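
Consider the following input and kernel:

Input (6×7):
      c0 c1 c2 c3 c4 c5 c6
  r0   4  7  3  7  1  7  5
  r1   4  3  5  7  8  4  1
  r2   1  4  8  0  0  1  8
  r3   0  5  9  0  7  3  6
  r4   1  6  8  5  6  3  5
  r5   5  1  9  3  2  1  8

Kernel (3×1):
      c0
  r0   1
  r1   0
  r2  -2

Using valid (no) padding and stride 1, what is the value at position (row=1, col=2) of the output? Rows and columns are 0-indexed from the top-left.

-13

The receptive field on the input at this output position is [5 / 8 / 9]. Elementwise product with the kernel and sum: 5·1 + 9·-2.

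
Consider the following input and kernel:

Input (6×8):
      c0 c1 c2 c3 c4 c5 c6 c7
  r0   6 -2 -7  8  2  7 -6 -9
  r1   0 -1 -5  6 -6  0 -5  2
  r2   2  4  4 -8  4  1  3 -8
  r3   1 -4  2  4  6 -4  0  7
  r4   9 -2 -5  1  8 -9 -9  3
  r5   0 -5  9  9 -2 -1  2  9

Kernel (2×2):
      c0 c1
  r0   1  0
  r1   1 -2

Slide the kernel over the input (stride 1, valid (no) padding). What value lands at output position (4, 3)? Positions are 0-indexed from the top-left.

The receptive field on the input at this output position is [1 8 / 9 -2]. Elementwise product with the kernel and sum: 1·1 + 9·1 + -2·-2.

14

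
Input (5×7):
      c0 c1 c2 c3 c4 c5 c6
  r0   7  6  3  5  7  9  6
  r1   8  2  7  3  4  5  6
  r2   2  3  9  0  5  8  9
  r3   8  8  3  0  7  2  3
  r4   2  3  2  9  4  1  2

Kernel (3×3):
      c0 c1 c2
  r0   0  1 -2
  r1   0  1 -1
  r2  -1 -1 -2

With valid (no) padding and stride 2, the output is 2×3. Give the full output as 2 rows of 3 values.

Output[0,0]: The receptive field on the input at this output position is [7 6 3 / 8 2 7 / 2 3 9]. Elementwise product with the kernel and sum: 6·1 + 3·-2 + 2·1 + 7·-1 + 2·-1 + 3·-1 + 9·-2.
Output[0,1]: The receptive field on the input at this output position is [3 5 7 / 7 3 4 / 9 0 5]. Elementwise product with the kernel and sum: 5·1 + 7·-2 + 3·1 + 4·-1 + 9·-1 + 0·-1 + 5·-2.

-28 -29 -35
-19 -36 -20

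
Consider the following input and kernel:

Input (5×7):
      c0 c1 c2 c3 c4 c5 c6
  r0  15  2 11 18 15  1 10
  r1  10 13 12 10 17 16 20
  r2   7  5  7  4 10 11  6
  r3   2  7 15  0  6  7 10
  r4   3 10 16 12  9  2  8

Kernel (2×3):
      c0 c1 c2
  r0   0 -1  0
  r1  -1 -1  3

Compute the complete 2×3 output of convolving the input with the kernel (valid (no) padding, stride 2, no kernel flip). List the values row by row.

11 11 26
31 -1 6

Output[0,0]: The receptive field on the input at this output position is [15 2 11 / 10 13 12]. Elementwise product with the kernel and sum: 2·-1 + 10·-1 + 13·-1 + 12·3.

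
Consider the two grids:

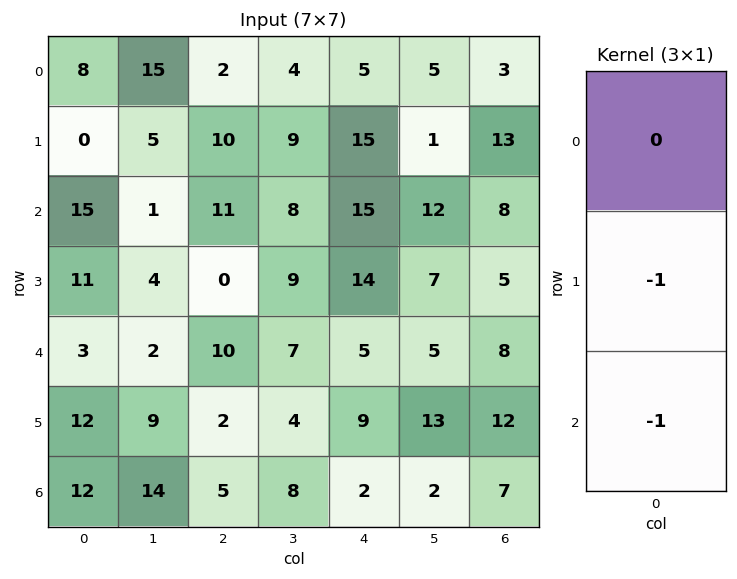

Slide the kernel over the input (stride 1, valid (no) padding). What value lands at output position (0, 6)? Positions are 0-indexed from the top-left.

The receptive field on the input at this output position is [3 / 13 / 8]. Elementwise product with the kernel and sum: 13·-1 + 8·-1.

-21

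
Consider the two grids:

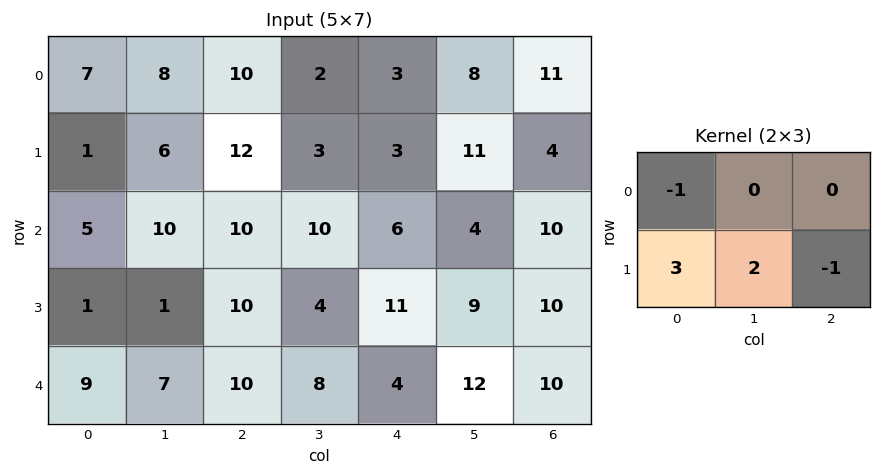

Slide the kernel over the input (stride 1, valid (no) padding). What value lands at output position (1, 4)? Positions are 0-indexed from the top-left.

The receptive field on the input at this output position is [3 11 4 / 6 4 10]. Elementwise product with the kernel and sum: 3·-1 + 6·3 + 4·2 + 10·-1.

13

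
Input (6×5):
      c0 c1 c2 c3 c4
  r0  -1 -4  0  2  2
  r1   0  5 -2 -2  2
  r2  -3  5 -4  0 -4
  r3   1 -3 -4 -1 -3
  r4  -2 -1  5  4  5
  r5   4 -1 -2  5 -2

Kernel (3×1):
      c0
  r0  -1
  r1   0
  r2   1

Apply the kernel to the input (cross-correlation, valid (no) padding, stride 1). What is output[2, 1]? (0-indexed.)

The receptive field on the input at this output position is [5 / -3 / -1]. Elementwise product with the kernel and sum: 5·-1 + -1·1.

-6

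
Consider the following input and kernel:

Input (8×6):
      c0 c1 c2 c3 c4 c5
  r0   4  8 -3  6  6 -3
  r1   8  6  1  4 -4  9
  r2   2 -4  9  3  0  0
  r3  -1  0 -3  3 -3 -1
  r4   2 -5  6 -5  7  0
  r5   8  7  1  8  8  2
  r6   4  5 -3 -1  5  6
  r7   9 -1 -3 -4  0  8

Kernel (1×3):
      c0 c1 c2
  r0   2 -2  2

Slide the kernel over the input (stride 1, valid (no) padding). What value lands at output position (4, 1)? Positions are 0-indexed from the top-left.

-32

The receptive field on the input at this output position is [-5 6 -5]. Elementwise product with the kernel and sum: -5·2 + 6·-2 + -5·2.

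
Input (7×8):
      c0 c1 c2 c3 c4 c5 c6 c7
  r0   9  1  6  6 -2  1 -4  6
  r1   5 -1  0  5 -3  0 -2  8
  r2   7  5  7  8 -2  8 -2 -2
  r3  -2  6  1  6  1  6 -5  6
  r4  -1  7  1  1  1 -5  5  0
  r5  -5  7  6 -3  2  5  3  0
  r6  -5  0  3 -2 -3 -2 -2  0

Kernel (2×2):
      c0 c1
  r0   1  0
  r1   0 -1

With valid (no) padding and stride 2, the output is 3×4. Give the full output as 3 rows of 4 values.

Output[0,0]: The receptive field on the input at this output position is [9 1 / 5 -1]. Elementwise product with the kernel and sum: 9·1 + -1·-1.
Output[0,1]: The receptive field on the input at this output position is [6 6 / 0 5]. Elementwise product with the kernel and sum: 6·1 + 5·-1.

10 1 -2 -12
1 1 -8 -8
-8 4 -4 5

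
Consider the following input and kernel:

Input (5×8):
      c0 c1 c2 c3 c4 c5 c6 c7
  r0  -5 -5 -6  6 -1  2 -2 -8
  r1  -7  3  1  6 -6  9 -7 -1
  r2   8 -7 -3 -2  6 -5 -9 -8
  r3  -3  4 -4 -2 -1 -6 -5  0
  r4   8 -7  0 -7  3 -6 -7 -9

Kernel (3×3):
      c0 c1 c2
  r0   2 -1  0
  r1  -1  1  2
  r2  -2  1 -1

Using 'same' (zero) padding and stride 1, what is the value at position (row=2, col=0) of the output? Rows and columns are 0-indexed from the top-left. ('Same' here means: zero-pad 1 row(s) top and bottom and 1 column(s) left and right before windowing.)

-6

The receptive field on the zero-padded input at this output position is [0 -7 3 / 0 8 -7 / 0 -3 4]. Elementwise product with the kernel and sum: 0·2 + -7·-1 + 0·-1 + 8·1 + -7·2 + 0·-2 + -3·1 + 4·-1.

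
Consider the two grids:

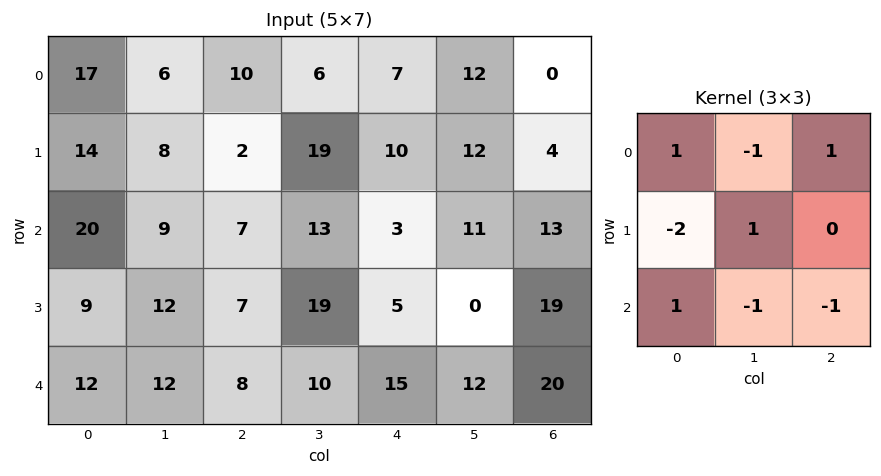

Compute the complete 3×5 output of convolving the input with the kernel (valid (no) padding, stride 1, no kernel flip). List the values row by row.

Output[0,0]: The receptive field on the input at this output position is [17 6 10 / 14 8 2 / 20 9 7]. Elementwise product with the kernel and sum: 17·1 + 6·-1 + 10·1 + 14·-2 + 8·1 + 20·1 + 9·-1 + 7·-1.
Output[0,1]: The receptive field on the input at this output position is [6 10 6 / 8 2 19 / 9 7 13]. Elementwise product with the kernel and sum: 6·1 + 10·-1 + 6·1 + 8·-2 + 2·1 + 9·1 + 7·-1 + 13·-1.

5 -23 17 -18 -34
-33 0 -25 12 -7
4 -8 -15 -29 -22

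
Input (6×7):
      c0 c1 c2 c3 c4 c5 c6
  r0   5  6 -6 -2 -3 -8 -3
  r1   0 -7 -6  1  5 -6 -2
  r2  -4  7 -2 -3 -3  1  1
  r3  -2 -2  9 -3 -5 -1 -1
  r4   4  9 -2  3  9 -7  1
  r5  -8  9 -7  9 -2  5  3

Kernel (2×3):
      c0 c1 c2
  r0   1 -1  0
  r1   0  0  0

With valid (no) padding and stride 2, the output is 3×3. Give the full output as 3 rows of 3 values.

-1 -4 5
-11 1 -4
-5 -5 16

Output[0,0]: The receptive field on the input at this output position is [5 6 -6 / 0 -7 -6]. Elementwise product with the kernel and sum: 5·1 + 6·-1.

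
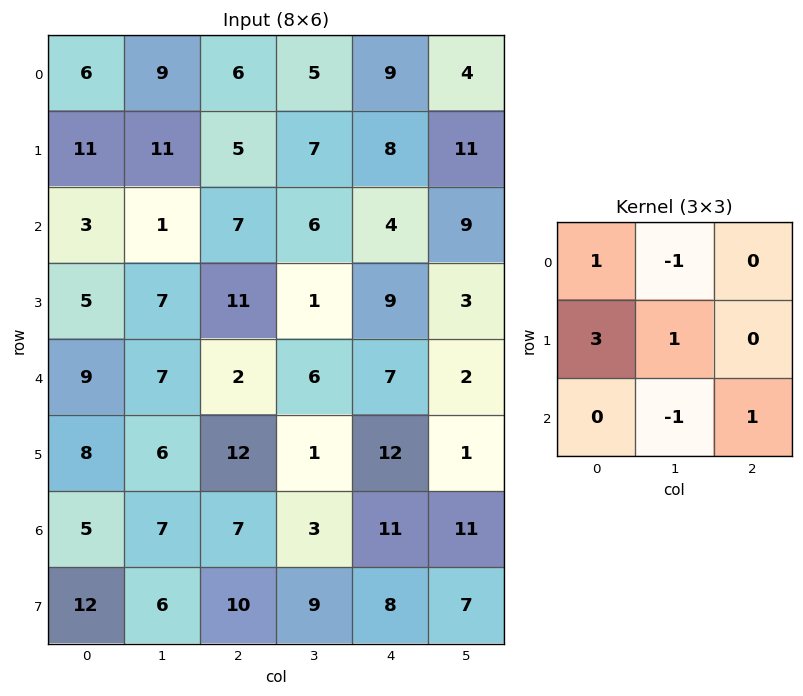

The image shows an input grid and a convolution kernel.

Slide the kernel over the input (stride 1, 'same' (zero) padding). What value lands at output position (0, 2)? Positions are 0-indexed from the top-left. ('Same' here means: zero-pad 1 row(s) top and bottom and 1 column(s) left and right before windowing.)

The receptive field on the zero-padded input at this output position is [0 0 0 / 9 6 5 / 11 5 7]. Elementwise product with the kernel and sum: 0·1 + 0·-1 + 9·3 + 6·1 + 5·-1 + 7·1.

35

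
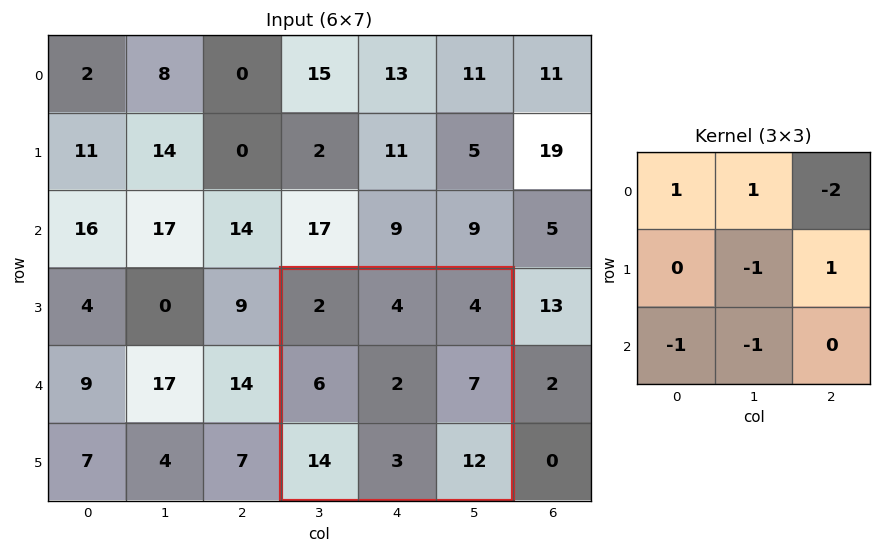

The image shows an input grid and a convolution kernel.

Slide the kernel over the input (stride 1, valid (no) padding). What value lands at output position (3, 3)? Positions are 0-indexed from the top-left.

The receptive field on the input at this output position is [2 4 4 / 6 2 7 / 14 3 12]. Elementwise product with the kernel and sum: 2·1 + 4·1 + 4·-2 + 2·-1 + 7·1 + 14·-1 + 3·-1.

-14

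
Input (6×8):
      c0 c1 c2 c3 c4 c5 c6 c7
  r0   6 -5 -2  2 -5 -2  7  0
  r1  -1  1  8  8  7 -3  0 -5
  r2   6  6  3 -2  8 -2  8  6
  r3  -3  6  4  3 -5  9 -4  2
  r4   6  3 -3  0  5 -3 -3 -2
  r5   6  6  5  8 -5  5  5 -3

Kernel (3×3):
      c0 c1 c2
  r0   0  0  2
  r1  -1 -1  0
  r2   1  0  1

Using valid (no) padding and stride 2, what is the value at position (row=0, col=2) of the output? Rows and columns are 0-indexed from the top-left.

The receptive field on the input at this output position is [-5 -2 7 / 7 -3 0 / 8 -2 8]. Elementwise product with the kernel and sum: 7·2 + 7·-1 + -3·-1 + 8·1 + 8·1.

26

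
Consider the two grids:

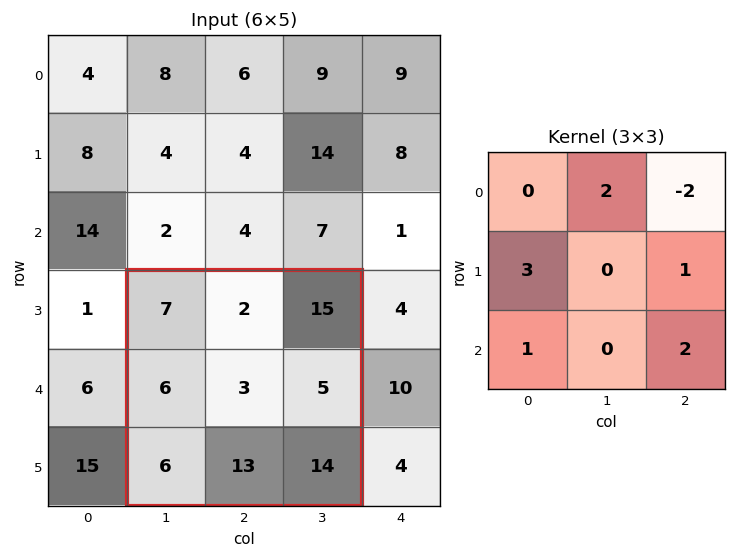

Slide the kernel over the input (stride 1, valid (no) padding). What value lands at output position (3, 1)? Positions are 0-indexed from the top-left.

The receptive field on the input at this output position is [7 2 15 / 6 3 5 / 6 13 14]. Elementwise product with the kernel and sum: 2·2 + 15·-2 + 6·3 + 5·1 + 6·1 + 14·2.

31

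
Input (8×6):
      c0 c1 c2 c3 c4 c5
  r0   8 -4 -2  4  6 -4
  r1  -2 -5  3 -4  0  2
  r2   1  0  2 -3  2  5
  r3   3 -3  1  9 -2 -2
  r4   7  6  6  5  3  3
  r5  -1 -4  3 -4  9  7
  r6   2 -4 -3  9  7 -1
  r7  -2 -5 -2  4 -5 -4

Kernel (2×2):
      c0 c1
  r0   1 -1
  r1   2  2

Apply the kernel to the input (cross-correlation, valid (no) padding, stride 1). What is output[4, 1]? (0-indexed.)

-2

The receptive field on the input at this output position is [6 6 / -4 3]. Elementwise product with the kernel and sum: 6·1 + 6·-1 + -4·2 + 3·2.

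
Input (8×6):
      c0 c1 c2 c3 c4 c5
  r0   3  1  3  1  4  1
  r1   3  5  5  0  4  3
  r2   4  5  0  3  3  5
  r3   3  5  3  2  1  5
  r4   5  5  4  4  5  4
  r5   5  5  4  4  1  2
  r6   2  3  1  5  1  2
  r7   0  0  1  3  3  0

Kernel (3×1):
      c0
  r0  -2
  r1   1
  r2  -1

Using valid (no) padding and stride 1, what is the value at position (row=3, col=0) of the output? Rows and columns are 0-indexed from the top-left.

-6

The receptive field on the input at this output position is [3 / 5 / 5]. Elementwise product with the kernel and sum: 3·-2 + 5·1 + 5·-1.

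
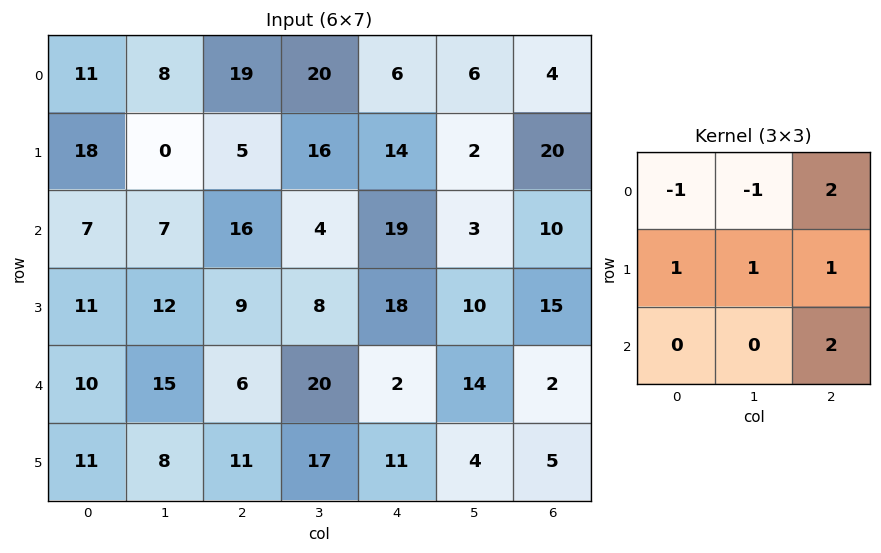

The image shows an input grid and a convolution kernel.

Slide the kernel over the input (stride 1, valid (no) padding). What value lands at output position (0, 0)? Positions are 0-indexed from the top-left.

74

The receptive field on the input at this output position is [11 8 19 / 18 0 5 / 7 7 16]. Elementwise product with the kernel and sum: 11·-1 + 8·-1 + 19·2 + 18·1 + 0·1 + 5·1 + 16·2.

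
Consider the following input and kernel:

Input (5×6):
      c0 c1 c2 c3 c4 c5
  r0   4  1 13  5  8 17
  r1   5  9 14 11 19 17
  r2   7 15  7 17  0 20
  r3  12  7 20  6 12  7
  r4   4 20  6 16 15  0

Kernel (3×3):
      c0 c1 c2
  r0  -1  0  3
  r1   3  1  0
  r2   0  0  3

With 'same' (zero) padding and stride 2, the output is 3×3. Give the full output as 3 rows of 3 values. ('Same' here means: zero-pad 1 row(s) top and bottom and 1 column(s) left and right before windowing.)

31 49 74
55 94 112
25 77 78

Output[0,0]: The receptive field on the zero-padded input at this output position is [0 0 0 / 0 4 1 / 0 5 9]. Elementwise product with the kernel and sum: 0·-1 + 0·3 + 0·3 + 4·1 + 9·3.
Output[0,1]: The receptive field on the zero-padded input at this output position is [0 0 0 / 1 13 5 / 9 14 11]. Elementwise product with the kernel and sum: 0·-1 + 0·3 + 1·3 + 13·1 + 11·3.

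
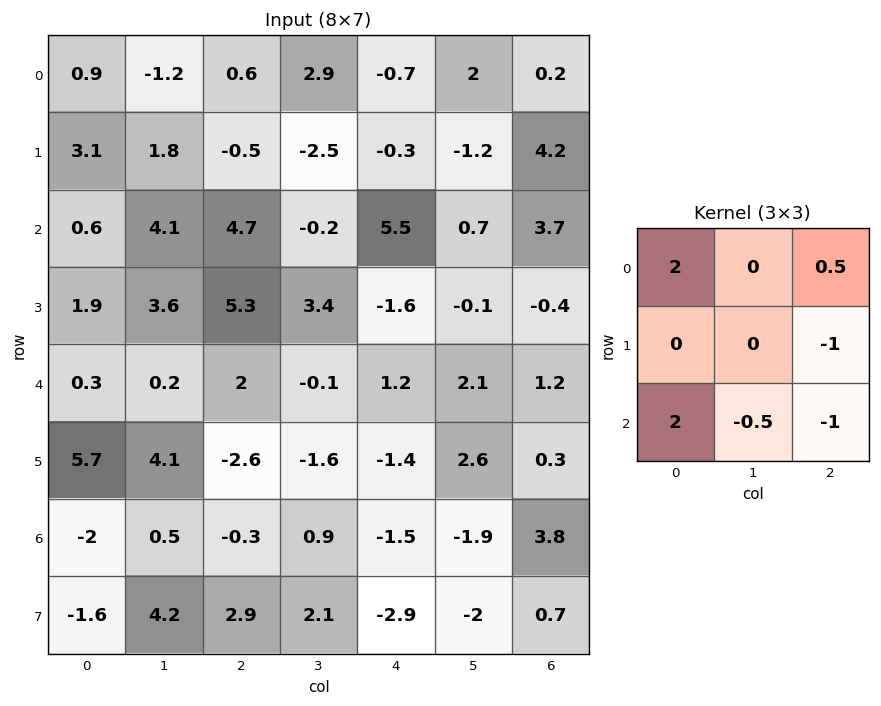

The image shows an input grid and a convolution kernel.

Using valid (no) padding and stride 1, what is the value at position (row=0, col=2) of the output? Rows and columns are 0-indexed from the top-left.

The receptive field on the input at this output position is [0.6 2.9 -0.7 / -0.5 -2.5 -0.3 / 4.7 -0.2 5.5]. Elementwise product with the kernel and sum: 0.6·2 + -0.7·0.5 + -0.3·-1 + 4.7·2 + -0.2·-0.5 + 5.5·-1.

5.15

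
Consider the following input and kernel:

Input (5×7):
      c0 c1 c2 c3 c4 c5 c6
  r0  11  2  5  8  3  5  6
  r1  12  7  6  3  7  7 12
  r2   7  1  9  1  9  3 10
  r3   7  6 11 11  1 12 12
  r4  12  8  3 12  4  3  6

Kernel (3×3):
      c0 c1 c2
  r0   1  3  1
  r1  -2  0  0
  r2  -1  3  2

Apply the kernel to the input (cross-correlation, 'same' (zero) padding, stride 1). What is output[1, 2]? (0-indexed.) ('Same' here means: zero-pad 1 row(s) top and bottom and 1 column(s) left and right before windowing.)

39

The receptive field on the zero-padded input at this output position is [2 5 8 / 7 6 3 / 1 9 1]. Elementwise product with the kernel and sum: 2·1 + 5·3 + 8·1 + 7·-2 + 1·-1 + 9·3 + 1·2.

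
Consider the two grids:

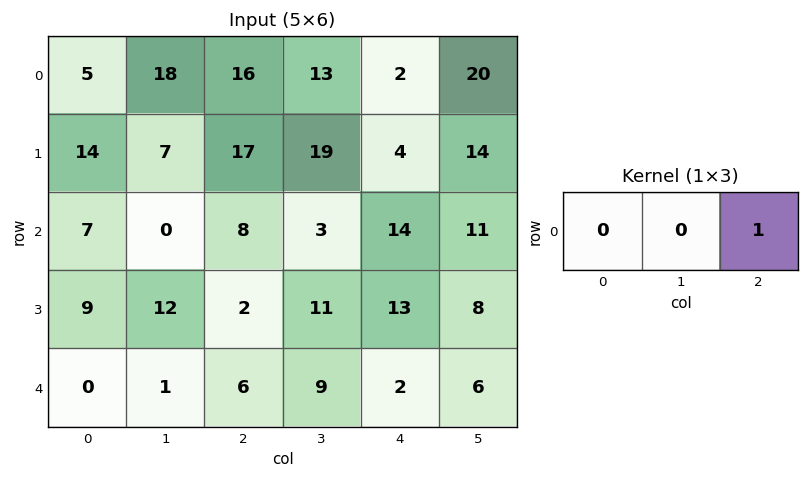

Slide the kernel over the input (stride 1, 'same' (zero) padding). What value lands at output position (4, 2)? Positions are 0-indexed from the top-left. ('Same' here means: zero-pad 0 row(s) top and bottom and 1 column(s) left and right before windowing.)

The receptive field on the zero-padded input at this output position is [1 6 9]. Elementwise product with the kernel and sum: 9·1.

9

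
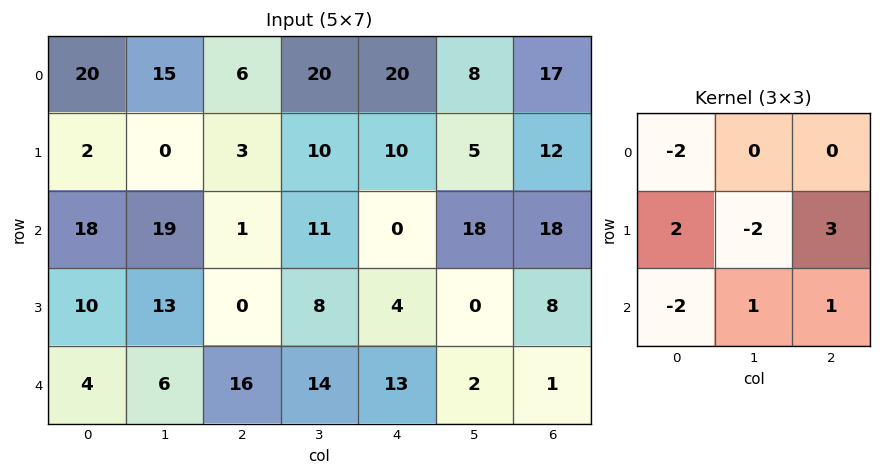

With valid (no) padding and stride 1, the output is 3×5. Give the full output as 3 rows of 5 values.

-43 -32 13 -29 42
-10 51 -14 44 -2
-28 30 -11 -27 9

Output[0,0]: The receptive field on the input at this output position is [20 15 6 / 2 0 3 / 18 19 1]. Elementwise product with the kernel and sum: 20·-2 + 2·2 + 0·-2 + 3·3 + 18·-2 + 19·1 + 1·1.
Output[0,1]: The receptive field on the input at this output position is [15 6 20 / 0 3 10 / 19 1 11]. Elementwise product with the kernel and sum: 15·-2 + 0·2 + 3·-2 + 10·3 + 19·-2 + 1·1 + 11·1.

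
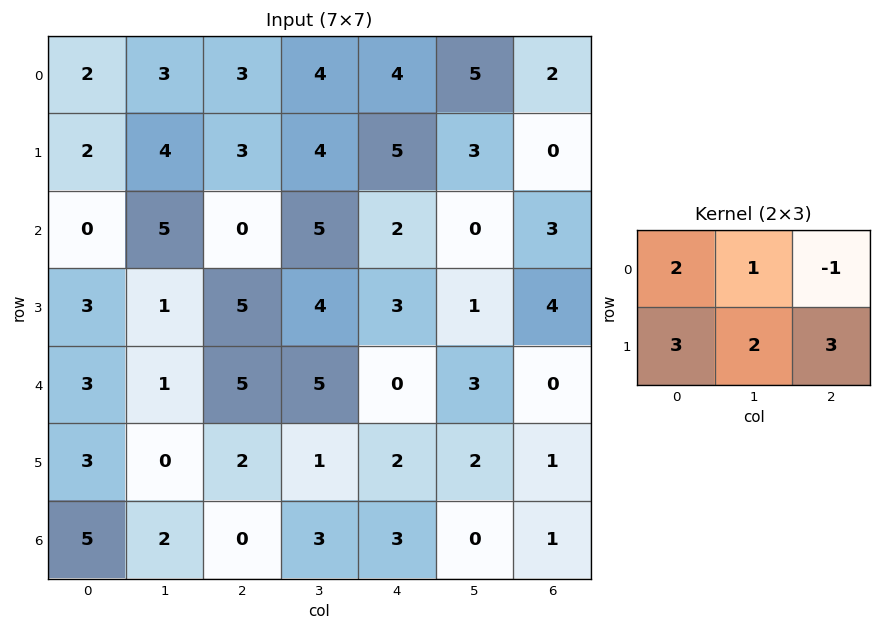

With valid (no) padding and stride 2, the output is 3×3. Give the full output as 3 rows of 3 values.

Output[0,0]: The receptive field on the input at this output position is [2 3 3 / 2 4 3]. Elementwise product with the kernel and sum: 2·2 + 3·1 + 3·-1 + 2·3 + 4·2 + 3·3.

27 38 32
31 35 24
17 29 16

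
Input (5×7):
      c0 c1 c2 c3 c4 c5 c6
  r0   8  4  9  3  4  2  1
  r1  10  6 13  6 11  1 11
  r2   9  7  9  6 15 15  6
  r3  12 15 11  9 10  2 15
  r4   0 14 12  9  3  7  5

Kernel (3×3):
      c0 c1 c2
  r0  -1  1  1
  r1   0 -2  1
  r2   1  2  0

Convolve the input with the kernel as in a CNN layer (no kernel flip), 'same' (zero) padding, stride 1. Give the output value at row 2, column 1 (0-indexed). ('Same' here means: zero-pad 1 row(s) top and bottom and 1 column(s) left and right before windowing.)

46

The receptive field on the zero-padded input at this output position is [10 6 13 / 9 7 9 / 12 15 11]. Elementwise product with the kernel and sum: 10·-1 + 6·1 + 13·1 + 7·-2 + 9·1 + 12·1 + 15·2.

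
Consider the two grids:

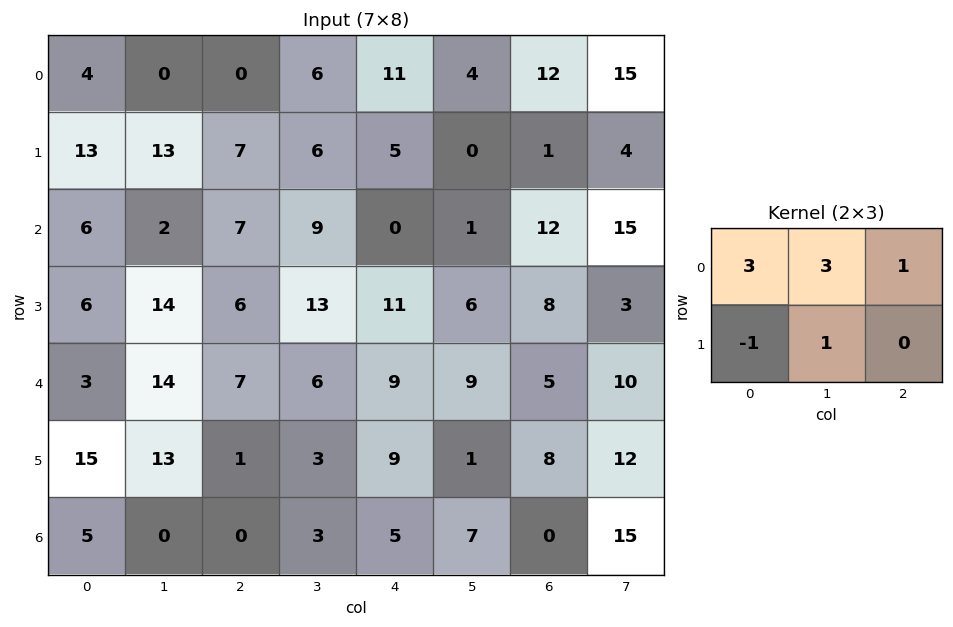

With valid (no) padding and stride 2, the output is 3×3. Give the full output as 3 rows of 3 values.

12 28 52
39 55 10
56 50 51

Output[0,0]: The receptive field on the input at this output position is [4 0 0 / 13 13 7]. Elementwise product with the kernel and sum: 4·3 + 0·3 + 0·1 + 13·-1 + 13·1.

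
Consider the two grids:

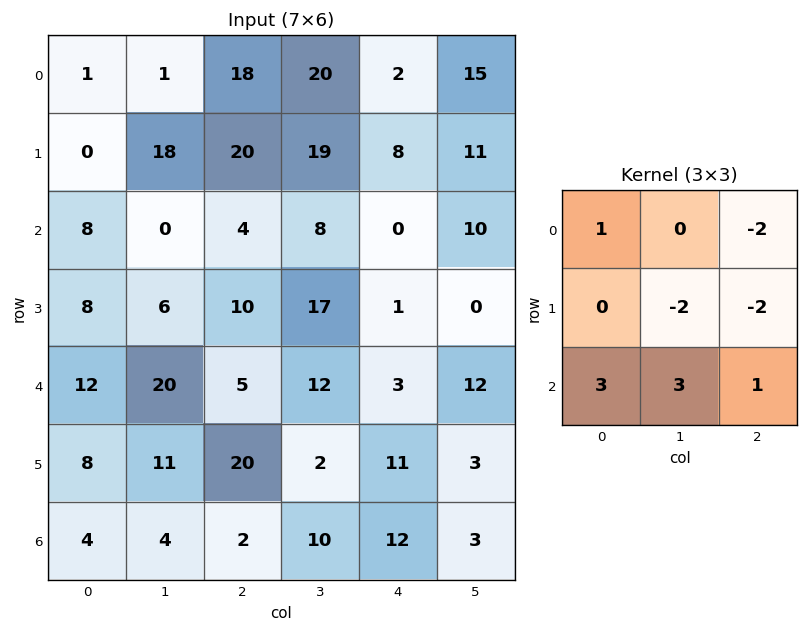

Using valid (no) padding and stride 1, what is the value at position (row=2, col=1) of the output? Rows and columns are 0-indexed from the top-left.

The receptive field on the input at this output position is [0 4 8 / 6 10 17 / 20 5 12]. Elementwise product with the kernel and sum: 0·1 + 8·-2 + 10·-2 + 17·-2 + 20·3 + 5·3 + 12·1.

17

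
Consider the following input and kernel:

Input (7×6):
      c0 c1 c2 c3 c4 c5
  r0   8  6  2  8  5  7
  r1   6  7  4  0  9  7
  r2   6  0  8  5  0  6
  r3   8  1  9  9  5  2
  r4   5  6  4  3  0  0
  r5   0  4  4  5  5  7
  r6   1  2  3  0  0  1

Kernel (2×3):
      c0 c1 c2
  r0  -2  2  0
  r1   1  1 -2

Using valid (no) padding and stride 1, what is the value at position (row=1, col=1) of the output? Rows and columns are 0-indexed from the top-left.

The receptive field on the input at this output position is [7 4 0 / 0 8 5]. Elementwise product with the kernel and sum: 7·-2 + 4·2 + 0·1 + 8·1 + 5·-2.

-8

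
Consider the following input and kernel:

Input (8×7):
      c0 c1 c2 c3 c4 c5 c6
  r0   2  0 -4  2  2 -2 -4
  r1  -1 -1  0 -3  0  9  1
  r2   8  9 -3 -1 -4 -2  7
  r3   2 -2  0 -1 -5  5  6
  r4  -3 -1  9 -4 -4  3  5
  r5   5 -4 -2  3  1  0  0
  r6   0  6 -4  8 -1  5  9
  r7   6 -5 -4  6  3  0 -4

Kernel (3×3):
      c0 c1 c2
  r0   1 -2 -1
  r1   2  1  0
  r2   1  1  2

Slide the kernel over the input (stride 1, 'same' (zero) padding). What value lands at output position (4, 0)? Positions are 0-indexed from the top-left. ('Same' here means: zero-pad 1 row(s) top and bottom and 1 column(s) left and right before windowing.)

-8

The receptive field on the zero-padded input at this output position is [0 2 -2 / 0 -3 -1 / 0 5 -4]. Elementwise product with the kernel and sum: 0·1 + 2·-2 + -2·-1 + 0·2 + -3·1 + 0·1 + 5·1 + -4·2.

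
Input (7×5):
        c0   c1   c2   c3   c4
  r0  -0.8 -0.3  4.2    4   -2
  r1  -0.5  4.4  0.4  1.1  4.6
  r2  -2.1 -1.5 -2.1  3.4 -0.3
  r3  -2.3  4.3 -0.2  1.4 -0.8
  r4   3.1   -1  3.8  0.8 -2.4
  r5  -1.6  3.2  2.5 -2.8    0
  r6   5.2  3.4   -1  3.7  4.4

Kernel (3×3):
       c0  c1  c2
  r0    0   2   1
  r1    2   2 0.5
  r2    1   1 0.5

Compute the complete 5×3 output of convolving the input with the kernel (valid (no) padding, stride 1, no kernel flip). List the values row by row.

Output[0,0]: The receptive field on the input at this output position is [-0.8 -0.3 4.2 / -0.5 4.4 0.4 / -2.1 -1.5 -2.1]. Elementwise product with the kernel and sum: -0.3·2 + 4.2·1 + -0.5·2 + 4.4·2 + 0.4·0.5 + -2.1·1 + -1.5·1 + -2.1·0.5.
Output[0,1]: The receptive field on the input at this output position is [-0.3 4.2 4 / 4.4 0.4 1.1 / -1.5 -2.1 3.4]. Elementwise product with the kernel and sum: 4.2·2 + 4·1 + 4.4·2 + 0.4·2 + 1.1·0.5 + -1.5·1 + -2.1·1 + 3.4·0.5.

6.95 20.65 12.45
2.85 1.2 10.05
2.8 11.3 11.9
17.35 11.3 9.7
14.35 22.65 3.5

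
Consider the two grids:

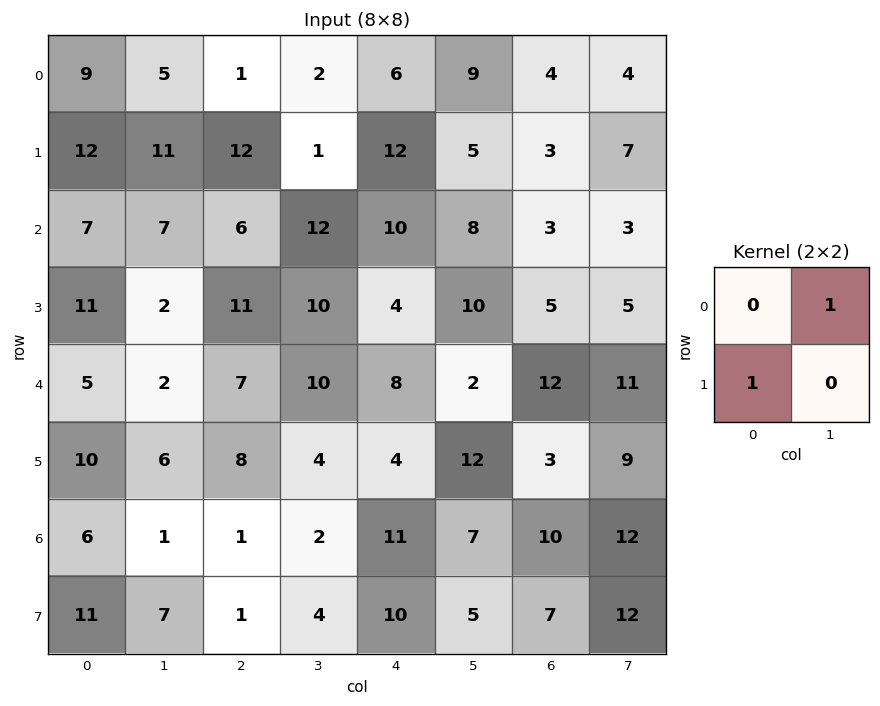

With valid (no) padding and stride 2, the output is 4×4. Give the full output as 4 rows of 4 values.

17 14 21 7
18 23 12 8
12 18 6 14
12 3 17 19

Output[0,0]: The receptive field on the input at this output position is [9 5 / 12 11]. Elementwise product with the kernel and sum: 5·1 + 12·1.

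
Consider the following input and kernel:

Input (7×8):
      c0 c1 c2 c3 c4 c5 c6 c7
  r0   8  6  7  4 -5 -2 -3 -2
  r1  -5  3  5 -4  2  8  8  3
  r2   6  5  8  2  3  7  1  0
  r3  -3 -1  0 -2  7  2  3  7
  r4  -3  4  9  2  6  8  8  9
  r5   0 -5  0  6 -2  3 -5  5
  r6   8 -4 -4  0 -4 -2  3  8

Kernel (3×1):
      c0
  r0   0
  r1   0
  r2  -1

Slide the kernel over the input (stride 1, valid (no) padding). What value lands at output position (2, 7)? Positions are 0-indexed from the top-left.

-9

The receptive field on the input at this output position is [0 / 7 / 9]. Elementwise product with the kernel and sum: 9·-1.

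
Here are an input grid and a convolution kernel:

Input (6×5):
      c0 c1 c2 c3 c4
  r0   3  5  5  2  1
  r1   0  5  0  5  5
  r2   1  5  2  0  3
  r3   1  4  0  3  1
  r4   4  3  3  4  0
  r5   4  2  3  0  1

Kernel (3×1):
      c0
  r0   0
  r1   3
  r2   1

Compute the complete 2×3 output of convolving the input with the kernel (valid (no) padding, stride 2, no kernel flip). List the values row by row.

Output[0,0]: The receptive field on the input at this output position is [3 / 0 / 1]. Elementwise product with the kernel and sum: 0·3 + 1·1.

1 2 18
7 3 3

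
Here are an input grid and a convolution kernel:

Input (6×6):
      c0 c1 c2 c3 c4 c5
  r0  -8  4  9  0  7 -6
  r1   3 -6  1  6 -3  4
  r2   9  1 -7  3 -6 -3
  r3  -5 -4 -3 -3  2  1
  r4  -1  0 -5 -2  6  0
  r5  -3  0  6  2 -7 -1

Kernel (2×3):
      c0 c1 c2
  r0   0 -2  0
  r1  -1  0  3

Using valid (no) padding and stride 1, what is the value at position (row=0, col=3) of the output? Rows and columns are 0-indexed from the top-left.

The receptive field on the input at this output position is [0 7 -6 / 6 -3 4]. Elementwise product with the kernel and sum: 7·-2 + 6·-1 + 4·3.

-8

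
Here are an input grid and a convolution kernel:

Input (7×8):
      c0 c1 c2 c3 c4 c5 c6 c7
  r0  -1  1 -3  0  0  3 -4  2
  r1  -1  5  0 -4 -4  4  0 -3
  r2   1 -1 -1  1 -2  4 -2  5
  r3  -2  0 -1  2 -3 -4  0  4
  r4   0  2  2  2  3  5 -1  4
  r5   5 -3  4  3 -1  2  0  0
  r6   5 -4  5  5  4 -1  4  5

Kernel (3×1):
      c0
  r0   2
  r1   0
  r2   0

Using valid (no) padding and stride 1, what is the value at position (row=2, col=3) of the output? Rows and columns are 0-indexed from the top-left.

2

The receptive field on the input at this output position is [1 / 2 / 2]. Elementwise product with the kernel and sum: 1·2.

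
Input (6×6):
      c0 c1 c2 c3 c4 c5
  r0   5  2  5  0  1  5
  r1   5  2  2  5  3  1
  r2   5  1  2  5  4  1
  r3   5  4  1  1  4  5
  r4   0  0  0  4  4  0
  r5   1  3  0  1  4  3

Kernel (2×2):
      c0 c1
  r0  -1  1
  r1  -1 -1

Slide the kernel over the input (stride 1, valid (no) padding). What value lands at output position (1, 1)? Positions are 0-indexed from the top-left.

The receptive field on the input at this output position is [2 2 / 1 2]. Elementwise product with the kernel and sum: 2·-1 + 2·1 + 1·-1 + 2·-1.

-3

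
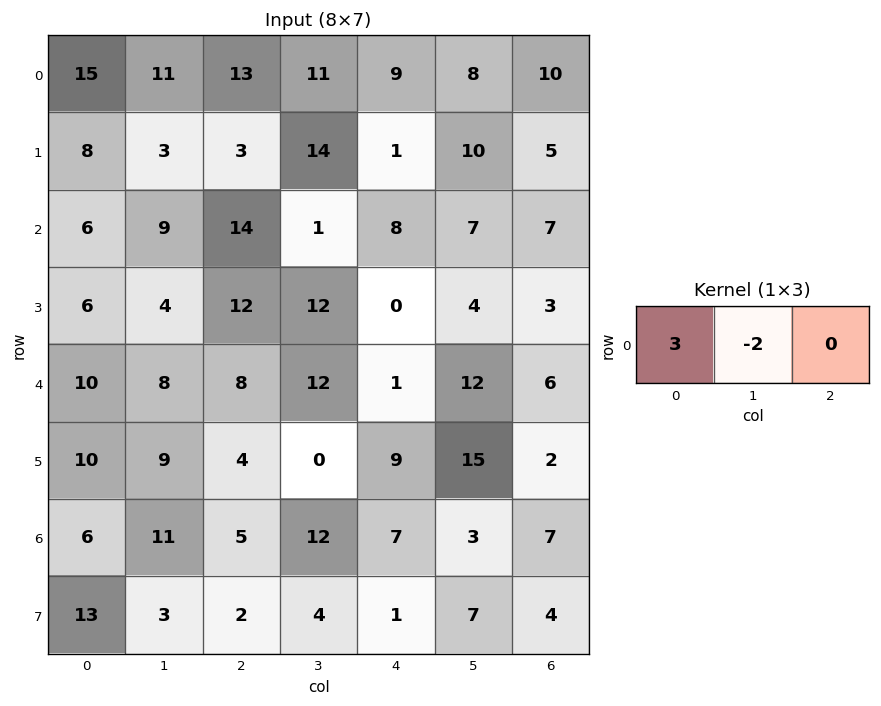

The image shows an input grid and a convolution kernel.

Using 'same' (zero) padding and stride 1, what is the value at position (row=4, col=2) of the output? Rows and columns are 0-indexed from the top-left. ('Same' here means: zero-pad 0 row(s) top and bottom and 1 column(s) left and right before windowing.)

The receptive field on the zero-padded input at this output position is [8 8 12]. Elementwise product with the kernel and sum: 8·3 + 8·-2.

8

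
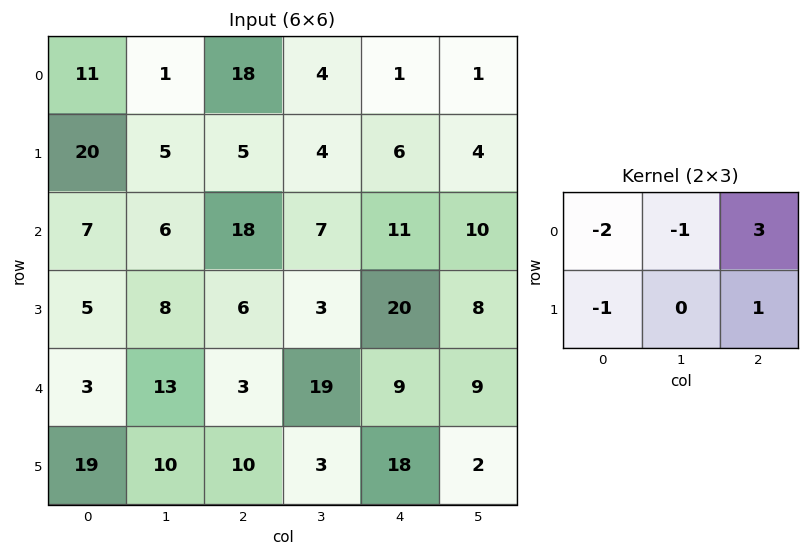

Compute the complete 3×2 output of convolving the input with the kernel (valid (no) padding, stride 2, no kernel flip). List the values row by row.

Output[0,0]: The receptive field on the input at this output position is [11 1 18 / 20 5 5]. Elementwise product with the kernel and sum: 11·-2 + 1·-1 + 18·3 + 20·-1 + 5·1.
Output[0,1]: The receptive field on the input at this output position is [18 4 1 / 5 4 6]. Elementwise product with the kernel and sum: 18·-2 + 4·-1 + 1·3 + 5·-1 + 6·1.

16 -36
35 4
-19 10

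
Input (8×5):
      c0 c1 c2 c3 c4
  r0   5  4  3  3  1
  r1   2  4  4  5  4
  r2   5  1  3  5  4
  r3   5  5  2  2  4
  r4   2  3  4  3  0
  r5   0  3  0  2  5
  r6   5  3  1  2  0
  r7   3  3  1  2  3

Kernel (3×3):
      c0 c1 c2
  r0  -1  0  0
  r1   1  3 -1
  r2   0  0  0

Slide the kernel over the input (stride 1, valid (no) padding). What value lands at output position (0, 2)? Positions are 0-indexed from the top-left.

12

The receptive field on the input at this output position is [3 3 1 / 4 5 4 / 3 5 4]. Elementwise product with the kernel and sum: 3·-1 + 4·1 + 5·3 + 4·-1.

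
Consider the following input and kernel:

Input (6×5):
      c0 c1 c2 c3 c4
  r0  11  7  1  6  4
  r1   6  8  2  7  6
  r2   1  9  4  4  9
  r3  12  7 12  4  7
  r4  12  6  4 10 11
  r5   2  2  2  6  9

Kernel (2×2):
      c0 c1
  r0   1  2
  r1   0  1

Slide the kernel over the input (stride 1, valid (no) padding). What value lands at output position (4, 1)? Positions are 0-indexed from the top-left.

The receptive field on the input at this output position is [6 4 / 2 2]. Elementwise product with the kernel and sum: 6·1 + 4·2 + 2·1.

16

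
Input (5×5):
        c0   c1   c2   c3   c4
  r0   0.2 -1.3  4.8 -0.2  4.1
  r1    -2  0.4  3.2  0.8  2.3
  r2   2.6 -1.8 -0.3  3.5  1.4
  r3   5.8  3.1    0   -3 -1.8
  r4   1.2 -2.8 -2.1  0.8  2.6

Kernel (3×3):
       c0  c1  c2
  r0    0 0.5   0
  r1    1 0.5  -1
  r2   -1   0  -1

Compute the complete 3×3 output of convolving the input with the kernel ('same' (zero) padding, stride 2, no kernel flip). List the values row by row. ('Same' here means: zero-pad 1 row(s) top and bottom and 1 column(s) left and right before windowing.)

Output[0,0]: The receptive field on the zero-padded input at this output position is [0 0 0 / 0 0.2 -1.3 / 0 -2 0.4]. Elementwise product with the kernel and sum: 0·0.5 + 0·1 + 0.2·0.5 + -1.3·-1 + 0·-1 + 0.4·-1.

1 0.1 1.05
-1 -3.95 8.35
6.3 -4.65 1.2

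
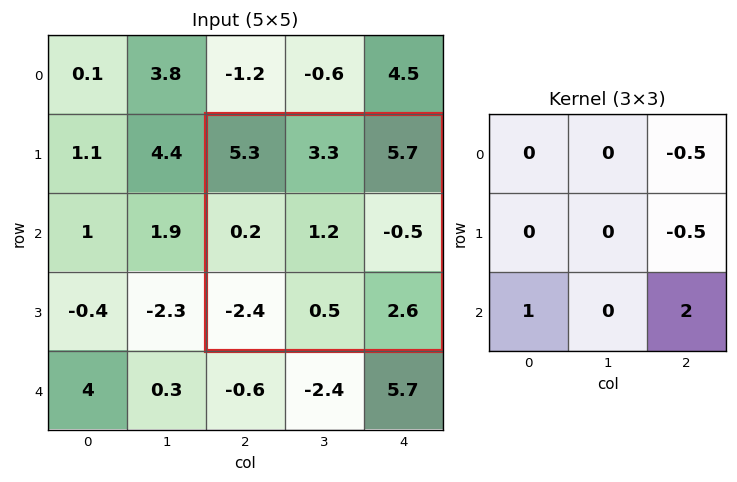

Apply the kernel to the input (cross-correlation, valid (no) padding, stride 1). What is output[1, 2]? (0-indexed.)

The receptive field on the input at this output position is [5.3 3.3 5.7 / 0.2 1.2 -0.5 / -2.4 0.5 2.6]. Elementwise product with the kernel and sum: 5.7·-0.5 + -0.5·-0.5 + -2.4·1 + 2.6·2.

0.2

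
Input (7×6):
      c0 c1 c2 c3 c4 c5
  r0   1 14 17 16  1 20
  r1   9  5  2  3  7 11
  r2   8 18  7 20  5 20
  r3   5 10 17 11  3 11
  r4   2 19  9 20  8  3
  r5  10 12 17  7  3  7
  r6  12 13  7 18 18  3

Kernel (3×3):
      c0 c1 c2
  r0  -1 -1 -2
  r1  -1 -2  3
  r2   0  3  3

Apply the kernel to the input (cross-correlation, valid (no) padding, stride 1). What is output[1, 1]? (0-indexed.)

99

The receptive field on the input at this output position is [5 2 3 / 18 7 20 / 10 17 11]. Elementwise product with the kernel and sum: 5·-1 + 2·-1 + 3·-2 + 18·-1 + 7·-2 + 20·3 + 17·3 + 11·3.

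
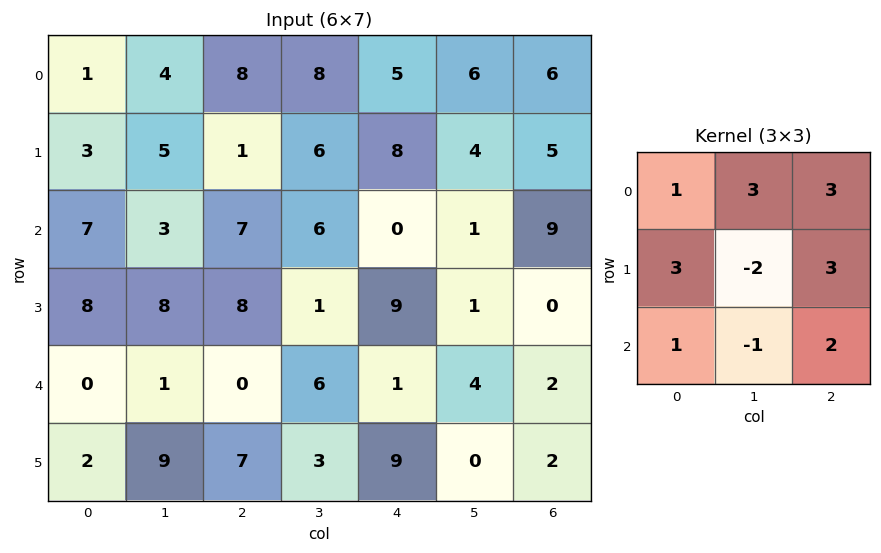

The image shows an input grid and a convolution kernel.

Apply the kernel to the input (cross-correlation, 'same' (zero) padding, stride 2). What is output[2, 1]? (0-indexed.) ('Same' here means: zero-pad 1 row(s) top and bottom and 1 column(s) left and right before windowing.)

64

The receptive field on the zero-padded input at this output position is [8 8 1 / 1 0 6 / 9 7 3]. Elementwise product with the kernel and sum: 8·1 + 8·3 + 1·3 + 1·3 + 0·-2 + 6·3 + 9·1 + 7·-1 + 3·2.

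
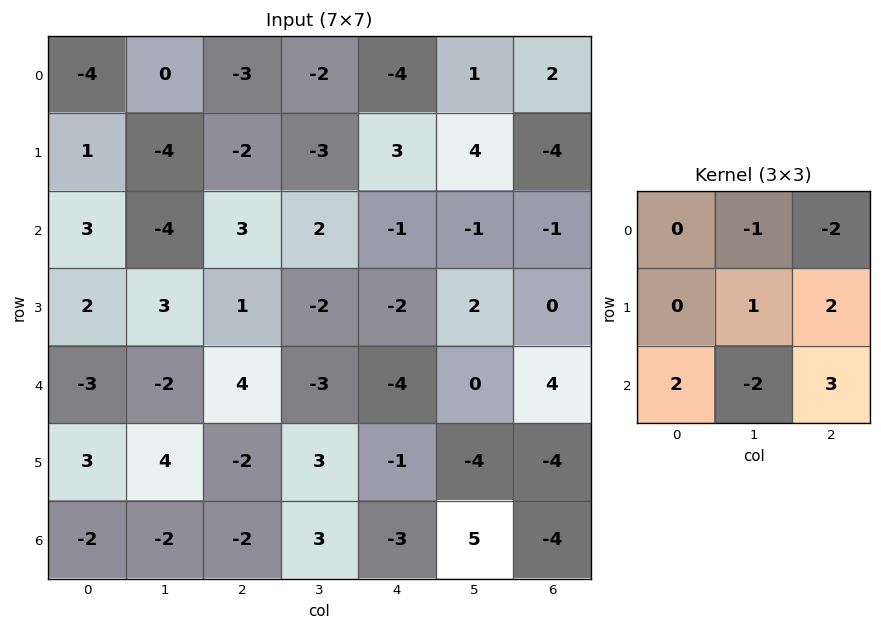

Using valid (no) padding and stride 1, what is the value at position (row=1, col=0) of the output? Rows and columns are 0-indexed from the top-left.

11

The receptive field on the input at this output position is [1 -4 -2 / 3 -4 3 / 2 3 1]. Elementwise product with the kernel and sum: -4·-1 + -2·-2 + -4·1 + 3·2 + 2·2 + 3·-2 + 1·3.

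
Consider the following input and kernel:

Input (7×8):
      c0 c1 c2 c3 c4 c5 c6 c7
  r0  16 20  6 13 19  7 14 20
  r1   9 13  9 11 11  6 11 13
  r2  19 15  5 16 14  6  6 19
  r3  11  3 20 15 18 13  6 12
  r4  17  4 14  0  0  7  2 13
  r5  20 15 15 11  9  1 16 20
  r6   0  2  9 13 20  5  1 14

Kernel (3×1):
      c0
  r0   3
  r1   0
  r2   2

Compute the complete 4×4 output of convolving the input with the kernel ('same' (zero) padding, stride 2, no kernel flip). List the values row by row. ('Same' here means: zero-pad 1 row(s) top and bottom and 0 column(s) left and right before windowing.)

18 18 22 22
49 67 69 45
73 90 72 50
60 45 27 48

Output[0,0]: The receptive field on the zero-padded input at this output position is [0 / 16 / 9]. Elementwise product with the kernel and sum: 0·3 + 9·2.
Output[0,1]: The receptive field on the zero-padded input at this output position is [0 / 6 / 9]. Elementwise product with the kernel and sum: 0·3 + 9·2.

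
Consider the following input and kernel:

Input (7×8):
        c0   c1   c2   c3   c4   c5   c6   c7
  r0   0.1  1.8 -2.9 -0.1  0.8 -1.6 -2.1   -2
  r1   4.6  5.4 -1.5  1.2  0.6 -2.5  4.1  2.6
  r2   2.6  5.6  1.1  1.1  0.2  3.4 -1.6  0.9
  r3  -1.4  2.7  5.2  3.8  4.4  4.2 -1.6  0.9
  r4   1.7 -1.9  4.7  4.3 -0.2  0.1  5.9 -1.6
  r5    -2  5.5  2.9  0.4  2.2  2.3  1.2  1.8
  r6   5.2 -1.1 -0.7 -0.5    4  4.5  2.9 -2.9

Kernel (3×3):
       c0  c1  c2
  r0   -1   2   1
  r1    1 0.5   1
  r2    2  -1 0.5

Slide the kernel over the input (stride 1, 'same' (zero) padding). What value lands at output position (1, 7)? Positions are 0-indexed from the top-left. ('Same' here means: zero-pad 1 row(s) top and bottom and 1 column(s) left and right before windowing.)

The receptive field on the zero-padded input at this output position is [-2.1 -2 0 / 4.1 2.6 0 / -1.6 0.9 0]. Elementwise product with the kernel and sum: -2.1·-1 + -2·2 + 0·1 + 4.1·1 + 2.6·0.5 + 0·1 + -1.6·2 + 0.9·-1 + 0·0.5.

-0.6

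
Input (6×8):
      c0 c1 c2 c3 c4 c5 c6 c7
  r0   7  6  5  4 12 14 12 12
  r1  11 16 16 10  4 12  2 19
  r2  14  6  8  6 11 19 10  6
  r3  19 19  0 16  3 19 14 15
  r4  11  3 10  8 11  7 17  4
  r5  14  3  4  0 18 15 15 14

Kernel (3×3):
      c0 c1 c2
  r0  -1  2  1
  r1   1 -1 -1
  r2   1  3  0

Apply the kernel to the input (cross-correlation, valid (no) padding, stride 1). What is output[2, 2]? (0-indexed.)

The receptive field on the input at this output position is [8 6 11 / 0 16 3 / 10 8 11]. Elementwise product with the kernel and sum: 8·-1 + 6·2 + 11·1 + 0·1 + 16·-1 + 3·-1 + 10·1 + 8·3.

30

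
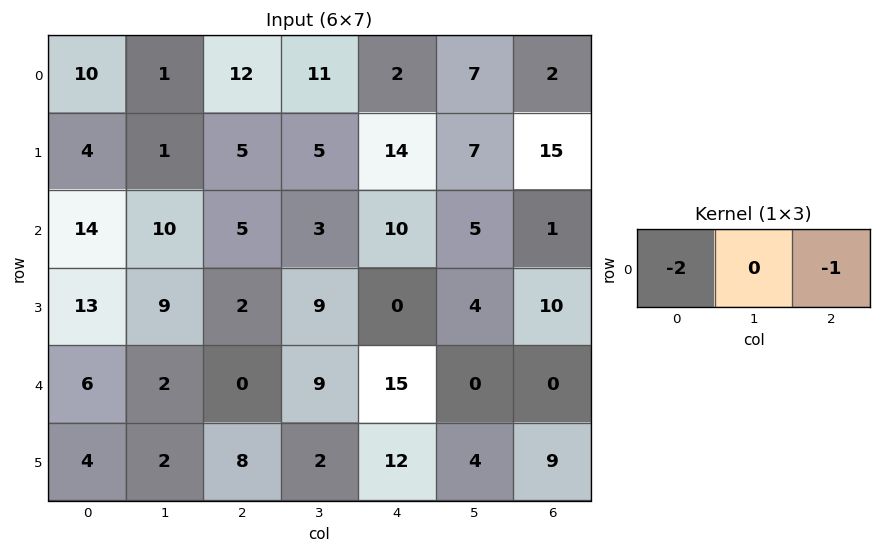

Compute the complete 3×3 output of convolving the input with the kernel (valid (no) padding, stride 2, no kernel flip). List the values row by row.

-32 -26 -6
-33 -20 -21
-12 -15 -30

Output[0,0]: The receptive field on the input at this output position is [10 1 12]. Elementwise product with the kernel and sum: 10·-2 + 12·-1.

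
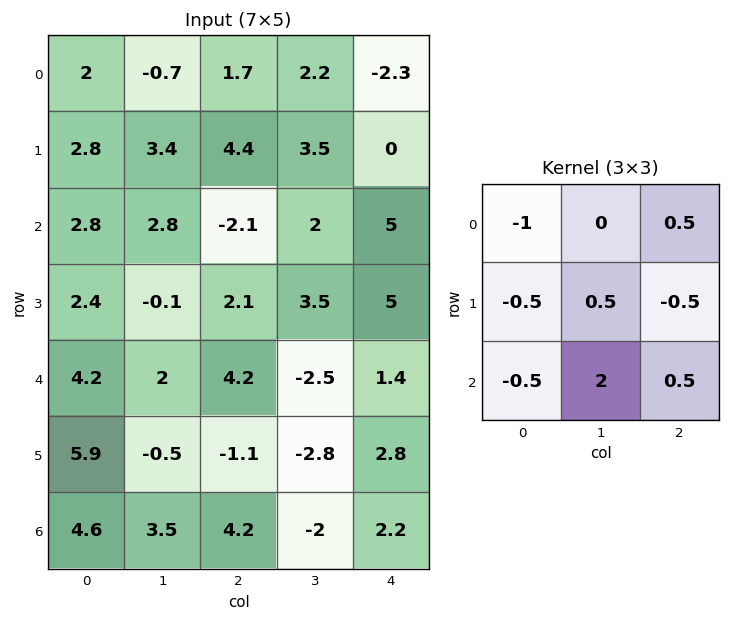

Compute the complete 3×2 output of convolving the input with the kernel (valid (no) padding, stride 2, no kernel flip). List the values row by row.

Output[0,0]: The receptive field on the input at this output position is [2 -0.7 1.7 / 2.8 3.4 4.4 / 2.8 2.8 -2.1]. Elementwise product with the kernel and sum: 2·-1 + 1.7·0.5 + 2.8·-0.5 + 3.4·0.5 + 4.4·-0.5 + 2.8·-0.5 + 2.8·2 + -2.1·0.5.
Output[0,1]: The receptive field on the input at this output position is [1.7 2.2 -2.3 / 4.4 3.5 0 / -2.1 2 5]. Elementwise product with the kernel and sum: 1.7·-1 + -2.3·0.5 + 4.4·-0.5 + 3.5·0.5 + 0·-0.5 + -2.1·-0.5 + 2·2 + 5·0.5.

0.1 4.25
-2.15 -3.6
2.05 -10.75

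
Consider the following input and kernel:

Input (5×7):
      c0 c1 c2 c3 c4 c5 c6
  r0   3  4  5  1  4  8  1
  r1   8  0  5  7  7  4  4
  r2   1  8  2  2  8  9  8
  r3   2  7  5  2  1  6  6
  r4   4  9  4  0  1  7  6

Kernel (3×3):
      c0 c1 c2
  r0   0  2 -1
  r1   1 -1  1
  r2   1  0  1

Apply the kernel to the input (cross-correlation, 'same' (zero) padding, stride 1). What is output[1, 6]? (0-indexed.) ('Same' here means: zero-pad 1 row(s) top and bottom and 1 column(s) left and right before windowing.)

The receptive field on the zero-padded input at this output position is [8 1 0 / 4 4 0 / 9 8 0]. Elementwise product with the kernel and sum: 1·2 + 0·-1 + 4·1 + 4·-1 + 0·1 + 9·1 + 0·1.

11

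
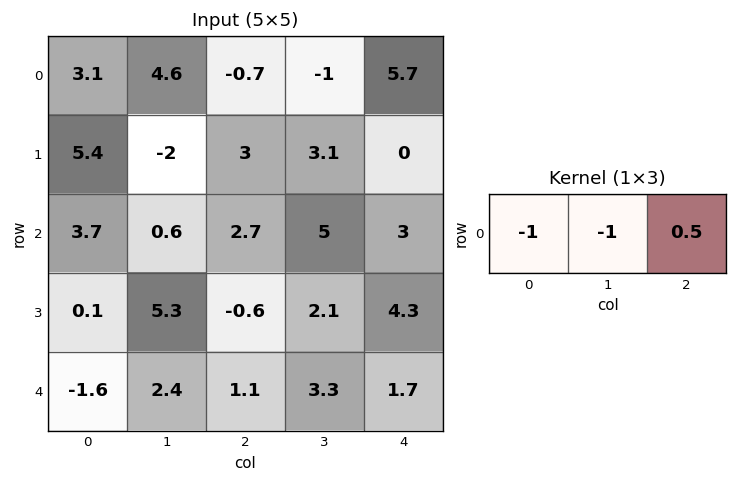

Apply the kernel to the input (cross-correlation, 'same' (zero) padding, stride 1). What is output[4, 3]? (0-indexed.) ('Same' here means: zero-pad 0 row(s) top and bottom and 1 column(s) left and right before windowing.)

The receptive field on the zero-padded input at this output position is [1.1 3.3 1.7]. Elementwise product with the kernel and sum: 1.1·-1 + 3.3·-1 + 1.7·0.5.

-3.55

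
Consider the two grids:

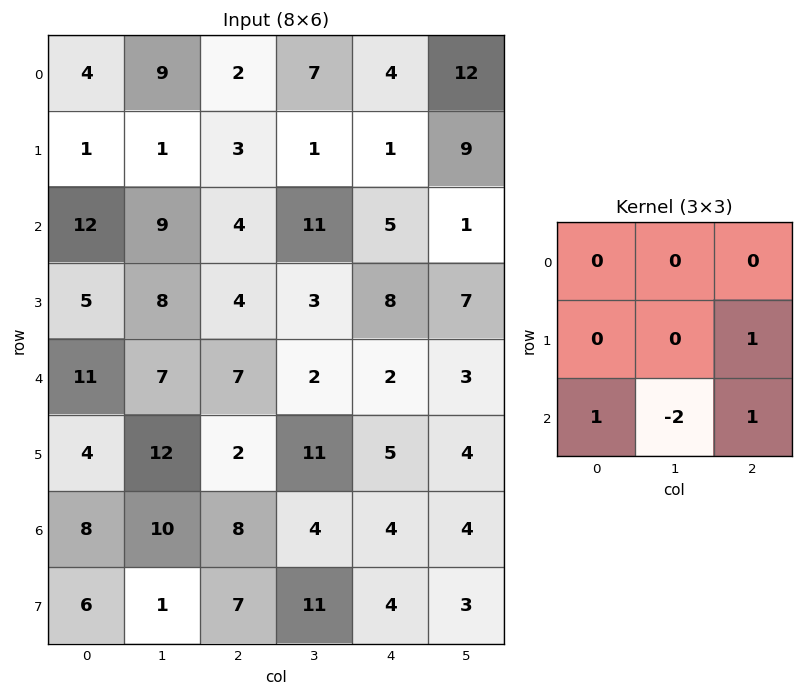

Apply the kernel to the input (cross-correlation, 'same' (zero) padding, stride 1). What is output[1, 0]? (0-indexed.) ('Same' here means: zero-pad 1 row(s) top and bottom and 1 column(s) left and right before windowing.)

-14

The receptive field on the zero-padded input at this output position is [0 4 9 / 0 1 1 / 0 12 9]. Elementwise product with the kernel and sum: 1·1 + 0·1 + 12·-2 + 9·1.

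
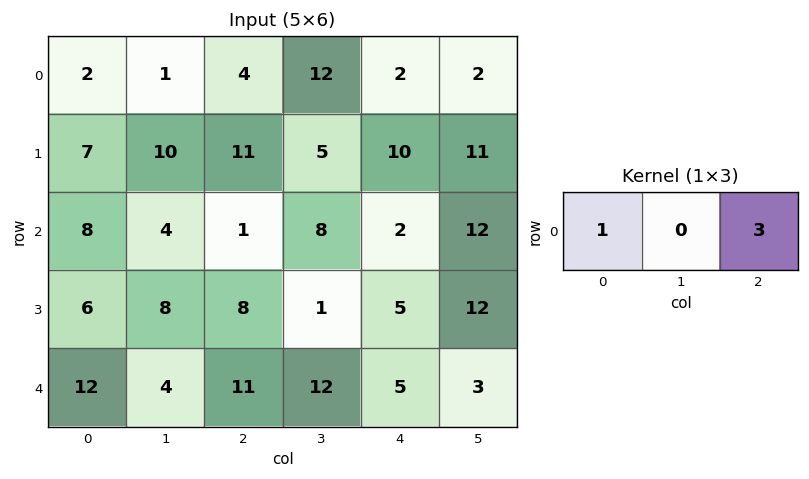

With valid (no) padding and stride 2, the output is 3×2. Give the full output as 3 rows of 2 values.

14 10
11 7
45 26

Output[0,0]: The receptive field on the input at this output position is [2 1 4]. Elementwise product with the kernel and sum: 2·1 + 4·3.
Output[0,1]: The receptive field on the input at this output position is [4 12 2]. Elementwise product with the kernel and sum: 4·1 + 2·3.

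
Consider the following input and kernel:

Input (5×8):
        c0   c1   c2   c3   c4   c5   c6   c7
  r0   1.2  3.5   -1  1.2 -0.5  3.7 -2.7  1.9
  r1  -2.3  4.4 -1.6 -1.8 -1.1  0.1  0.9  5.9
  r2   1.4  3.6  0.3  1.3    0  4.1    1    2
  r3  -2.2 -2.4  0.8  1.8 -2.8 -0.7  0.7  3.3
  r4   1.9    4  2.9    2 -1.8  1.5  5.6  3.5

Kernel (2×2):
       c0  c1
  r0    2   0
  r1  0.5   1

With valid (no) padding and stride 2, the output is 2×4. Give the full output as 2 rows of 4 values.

Output[0,0]: The receptive field on the input at this output position is [1.2 3.5 / -2.3 4.4]. Elementwise product with the kernel and sum: 1.2·2 + -2.3·0.5 + 4.4·1.
Output[0,1]: The receptive field on the input at this output position is [-1 1.2 / -1.6 -1.8]. Elementwise product with the kernel and sum: -1·2 + -1.6·0.5 + -1.8·1.

5.65 -4.6 -1.45 0.95
-0.7 2.8 -2.1 5.65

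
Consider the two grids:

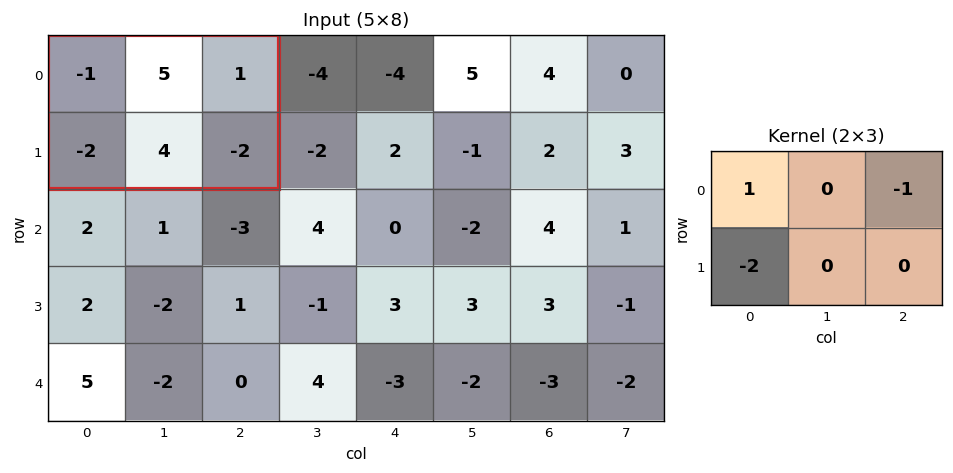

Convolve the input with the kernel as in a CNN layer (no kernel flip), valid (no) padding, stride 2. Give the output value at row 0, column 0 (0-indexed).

The receptive field on the input at this output position is [-1 5 1 / -2 4 -2]. Elementwise product with the kernel and sum: -1·1 + 1·-1 + -2·-2.

2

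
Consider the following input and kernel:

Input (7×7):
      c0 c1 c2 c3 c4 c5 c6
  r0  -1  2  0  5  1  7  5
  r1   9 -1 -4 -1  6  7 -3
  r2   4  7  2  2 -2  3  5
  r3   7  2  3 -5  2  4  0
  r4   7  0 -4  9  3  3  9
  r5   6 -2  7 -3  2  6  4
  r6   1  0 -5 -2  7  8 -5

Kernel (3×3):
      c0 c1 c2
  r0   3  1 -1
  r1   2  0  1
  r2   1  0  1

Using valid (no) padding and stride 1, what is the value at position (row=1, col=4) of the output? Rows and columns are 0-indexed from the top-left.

The receptive field on the input at this output position is [6 7 -3 / -2 3 5 / 2 4 0]. Elementwise product with the kernel and sum: 6·3 + 7·1 + -3·-1 + -2·2 + 5·1 + 2·1 + 0·1.

31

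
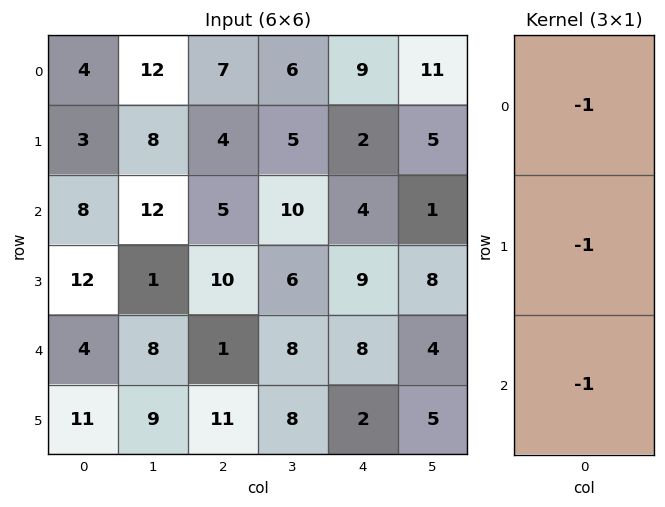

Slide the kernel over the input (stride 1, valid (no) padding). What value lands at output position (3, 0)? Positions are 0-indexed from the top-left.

-27

The receptive field on the input at this output position is [12 / 4 / 11]. Elementwise product with the kernel and sum: 12·-1 + 4·-1 + 11·-1.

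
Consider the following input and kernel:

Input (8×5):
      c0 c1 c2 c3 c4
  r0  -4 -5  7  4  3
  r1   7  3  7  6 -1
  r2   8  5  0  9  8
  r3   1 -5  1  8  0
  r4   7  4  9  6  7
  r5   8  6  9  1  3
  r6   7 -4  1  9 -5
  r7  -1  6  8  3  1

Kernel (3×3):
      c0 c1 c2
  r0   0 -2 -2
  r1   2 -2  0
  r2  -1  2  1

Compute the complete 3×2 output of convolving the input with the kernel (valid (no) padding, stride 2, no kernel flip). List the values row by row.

Output[0,0]: The receptive field on the input at this output position is [-4 -5 7 / 7 3 7 / 8 5 0]. Elementwise product with the kernel and sum: -5·-2 + 7·-2 + 7·2 + 3·-2 + 8·-1 + 5·2 + 0·1.

6 14
12 -38
-36 2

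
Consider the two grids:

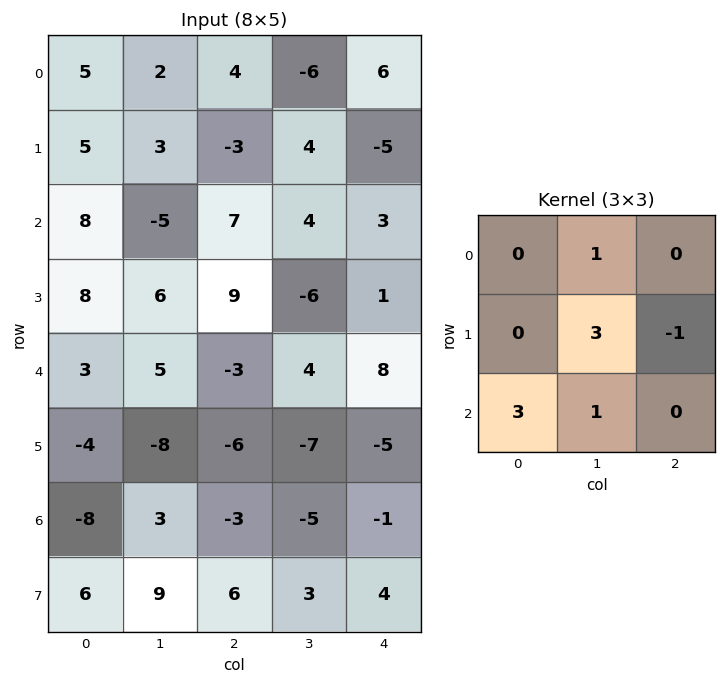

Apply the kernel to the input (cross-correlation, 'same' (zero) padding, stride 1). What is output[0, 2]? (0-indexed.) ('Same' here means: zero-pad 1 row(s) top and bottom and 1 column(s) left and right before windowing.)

The receptive field on the zero-padded input at this output position is [0 0 0 / 2 4 -6 / 3 -3 4]. Elementwise product with the kernel and sum: 0·1 + 4·3 + -6·-1 + 3·3 + -3·1.

24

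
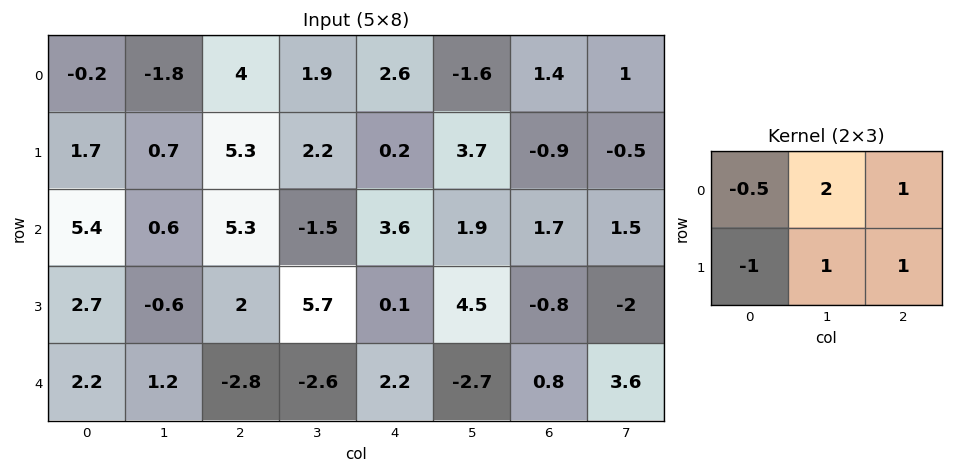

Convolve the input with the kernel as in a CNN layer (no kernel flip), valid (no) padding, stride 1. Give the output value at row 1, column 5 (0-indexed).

-2.85

The receptive field on the input at this output position is [3.7 -0.9 -0.5 / 1.9 1.7 1.5]. Elementwise product with the kernel and sum: 3.7·-0.5 + -0.9·2 + -0.5·1 + 1.9·-1 + 1.7·1 + 1.5·1.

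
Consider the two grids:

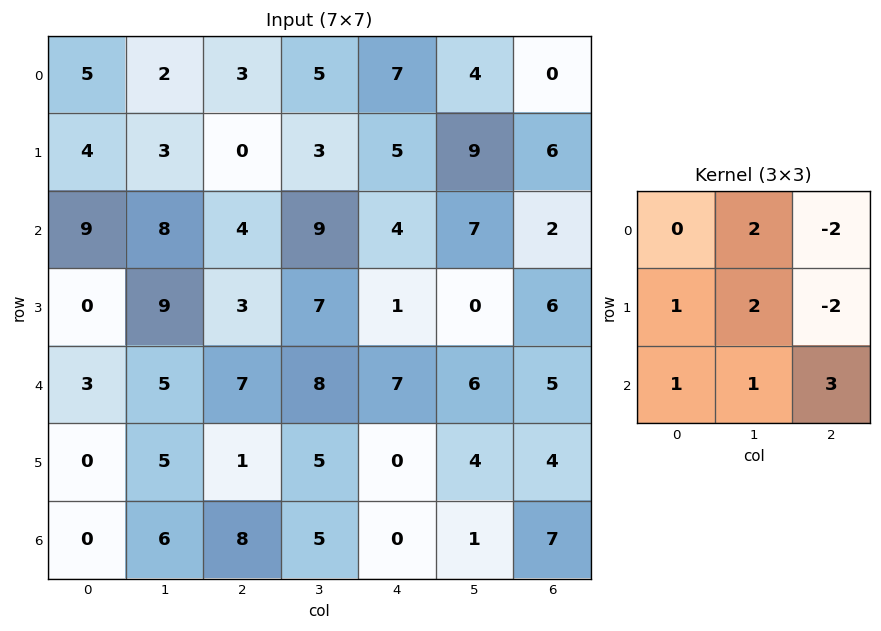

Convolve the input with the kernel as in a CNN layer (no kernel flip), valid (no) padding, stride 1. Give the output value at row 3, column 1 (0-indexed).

The receptive field on the input at this output position is [9 3 7 / 5 7 8 / 5 1 5]. Elementwise product with the kernel and sum: 3·2 + 7·-2 + 5·1 + 7·2 + 8·-2 + 5·1 + 1·1 + 5·3.

16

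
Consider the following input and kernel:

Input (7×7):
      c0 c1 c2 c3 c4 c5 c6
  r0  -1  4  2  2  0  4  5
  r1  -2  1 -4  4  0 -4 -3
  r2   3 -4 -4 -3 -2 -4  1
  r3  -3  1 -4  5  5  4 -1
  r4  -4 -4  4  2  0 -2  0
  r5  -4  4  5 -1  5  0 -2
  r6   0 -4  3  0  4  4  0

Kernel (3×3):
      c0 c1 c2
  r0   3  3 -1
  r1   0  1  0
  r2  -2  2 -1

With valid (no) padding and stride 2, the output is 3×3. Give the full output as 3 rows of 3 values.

-2 20 -2
-2 -18 -19
-35 7 -6

Output[0,0]: The receptive field on the input at this output position is [-1 4 2 / -2 1 -4 / 3 -4 -4]. Elementwise product with the kernel and sum: -1·3 + 4·3 + 2·-1 + 1·1 + 3·-2 + -4·2 + -4·-1.
Output[0,1]: The receptive field on the input at this output position is [2 2 0 / -4 4 0 / -4 -3 -2]. Elementwise product with the kernel and sum: 2·3 + 2·3 + 0·-1 + 4·1 + -4·-2 + -3·2 + -2·-1.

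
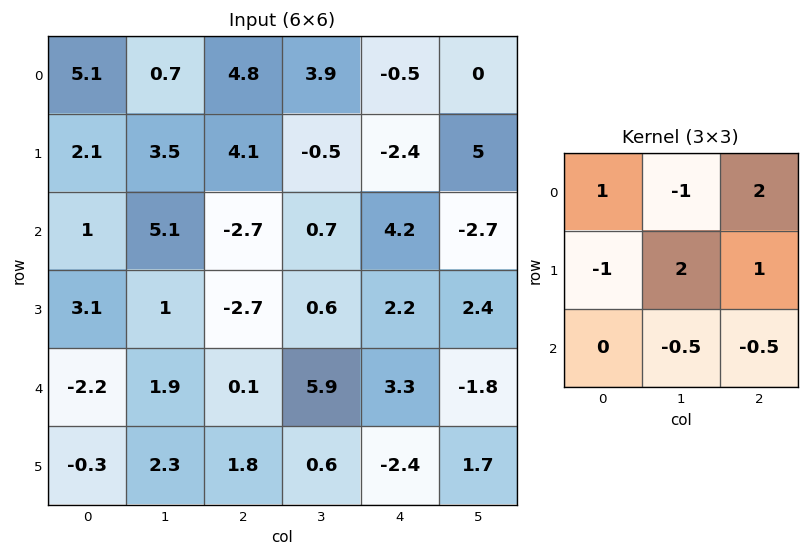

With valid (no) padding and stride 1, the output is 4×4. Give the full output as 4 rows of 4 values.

Output[0,0]: The receptive field on the input at this output position is [5.1 0.7 4.8 / 2.1 3.5 4.1 / 1 5.1 -2.7]. Elementwise product with the kernel and sum: 5.1·1 + 0.7·-1 + 4.8·2 + 2.1·-1 + 3.5·2 + 4.1·1 + 5.1·-0.5 + -2.7·-0.5.
Output[0,1]: The receptive field on the input at this output position is [0.7 4.8 3.9 / 3.5 4.1 -0.5 / 5.1 -2.7 0.7]. Elementwise product with the kernel and sum: 0.7·1 + 4.8·-1 + 3.9·2 + 3.5·-1 + 4.1·2 + -0.5·1 + -2.7·-0.5 + 0.7·-0.5.

21.8 8.9 -10.05 4.35
14.15 -10.35 6.7 14.6
-14.3 0.4 6.5 -3.45
0.75 7.9 17 2.45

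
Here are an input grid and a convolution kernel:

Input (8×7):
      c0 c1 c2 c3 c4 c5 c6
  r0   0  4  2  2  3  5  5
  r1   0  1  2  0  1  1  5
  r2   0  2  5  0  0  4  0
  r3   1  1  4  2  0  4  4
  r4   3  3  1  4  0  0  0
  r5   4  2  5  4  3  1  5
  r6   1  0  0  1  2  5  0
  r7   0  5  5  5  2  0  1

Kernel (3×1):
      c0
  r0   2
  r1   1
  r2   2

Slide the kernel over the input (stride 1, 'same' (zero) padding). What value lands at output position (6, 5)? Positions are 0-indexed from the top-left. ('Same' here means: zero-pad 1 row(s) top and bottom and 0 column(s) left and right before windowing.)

The receptive field on the zero-padded input at this output position is [1 / 5 / 0]. Elementwise product with the kernel and sum: 1·2 + 5·1 + 0·2.

7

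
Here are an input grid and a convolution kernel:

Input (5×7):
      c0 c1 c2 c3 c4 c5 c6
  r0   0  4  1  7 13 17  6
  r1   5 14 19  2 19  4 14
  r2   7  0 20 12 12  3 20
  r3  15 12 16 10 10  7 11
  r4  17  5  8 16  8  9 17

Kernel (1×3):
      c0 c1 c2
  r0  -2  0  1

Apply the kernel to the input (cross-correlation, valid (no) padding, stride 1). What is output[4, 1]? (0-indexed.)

The receptive field on the input at this output position is [5 8 16]. Elementwise product with the kernel and sum: 5·-2 + 16·1.

6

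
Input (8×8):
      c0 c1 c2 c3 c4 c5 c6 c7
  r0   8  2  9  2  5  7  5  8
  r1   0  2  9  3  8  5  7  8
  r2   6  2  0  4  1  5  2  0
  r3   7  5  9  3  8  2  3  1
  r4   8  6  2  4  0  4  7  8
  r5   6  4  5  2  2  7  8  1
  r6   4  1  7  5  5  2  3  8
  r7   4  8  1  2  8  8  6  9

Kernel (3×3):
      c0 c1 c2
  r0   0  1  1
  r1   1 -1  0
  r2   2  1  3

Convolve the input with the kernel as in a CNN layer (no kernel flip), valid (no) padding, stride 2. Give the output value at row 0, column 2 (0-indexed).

The receptive field on the input at this output position is [5 7 5 / 8 5 7 / 1 5 2]. Elementwise product with the kernel and sum: 7·1 + 5·1 + 8·1 + 5·-1 + 1·2 + 5·1 + 2·3.

28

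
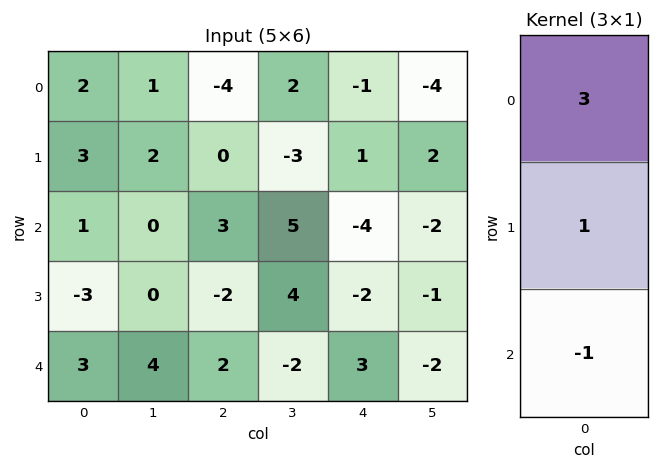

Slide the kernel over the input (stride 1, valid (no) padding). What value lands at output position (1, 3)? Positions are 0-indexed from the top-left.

-8

The receptive field on the input at this output position is [-3 / 5 / 4]. Elementwise product with the kernel and sum: -3·3 + 5·1 + 4·-1.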